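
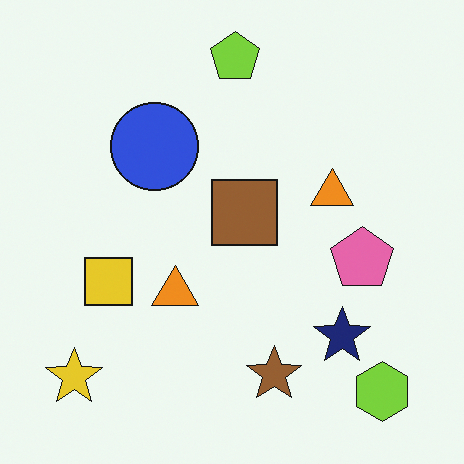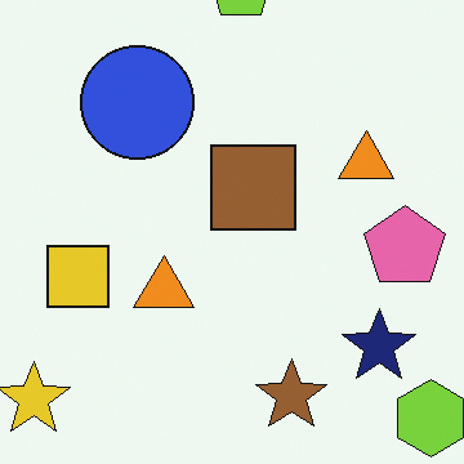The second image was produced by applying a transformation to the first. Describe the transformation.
Cropped slightly and scaled back up.

The visible shapes are larger and the field of view is narrower; shapes near the original edges may be partly or wholly outside the frame — a crop-and-rescale.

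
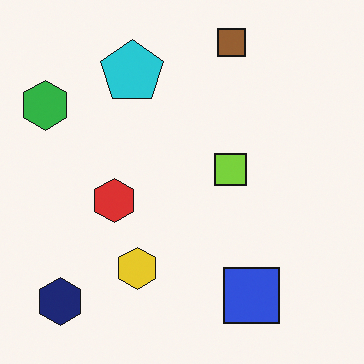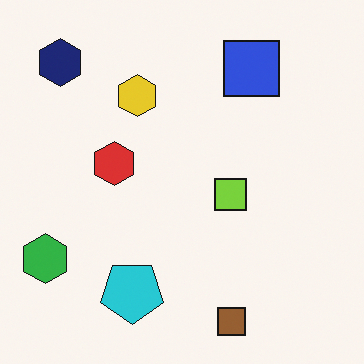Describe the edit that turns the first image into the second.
It was flipped vertically (top ↔ bottom).

The brown square is in the top of the first image and the bottom of the second — shapes on opposite sides of the horizontal midline have swapped in a mirror flip.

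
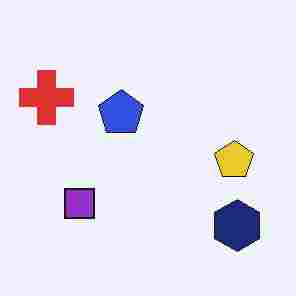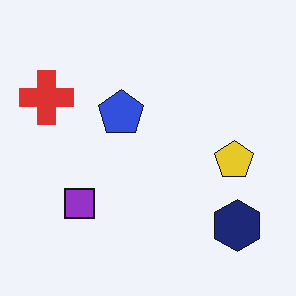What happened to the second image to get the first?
The transformation is: heavily JPEG-compressed with obvious blocking artifacts.

Blocky 8×8 compression artifacts appear around shape edges and the flat background shows ringing — characteristic JPEG degradation.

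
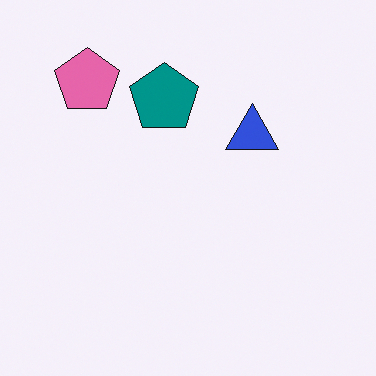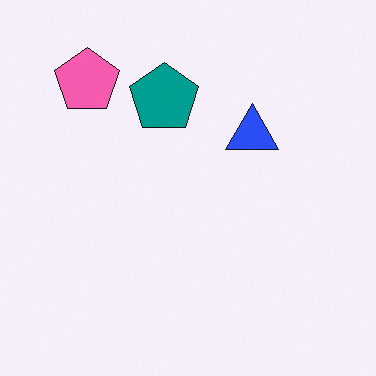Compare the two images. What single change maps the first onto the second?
The second image is the first slightly oversaturated.

All colors are more vivid — a global saturation change.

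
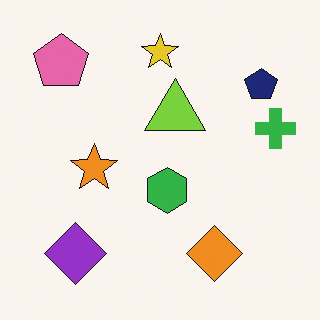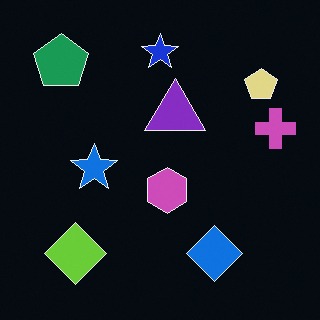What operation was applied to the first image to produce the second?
The second image is the first color-inverted (negative).

The light background has become dark and every shape's color is its complement — a photographic negative.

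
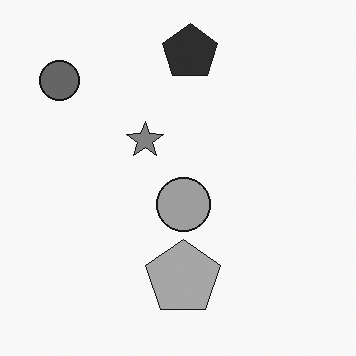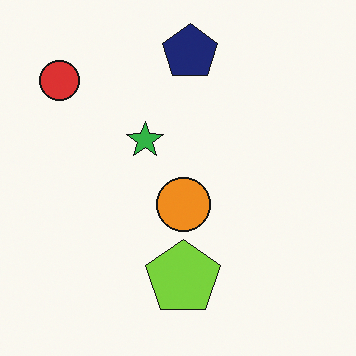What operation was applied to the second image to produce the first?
The first image is the second converted to grayscale.

All color is removed — every shape is now a shade of grey.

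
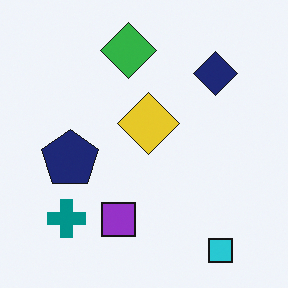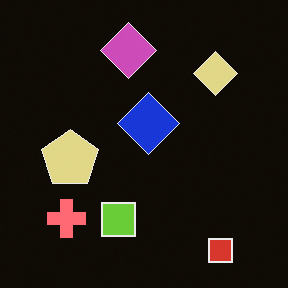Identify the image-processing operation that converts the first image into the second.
The transformation is: color-inverted (negative).

The light background has become dark and every shape's color is its complement — a photographic negative.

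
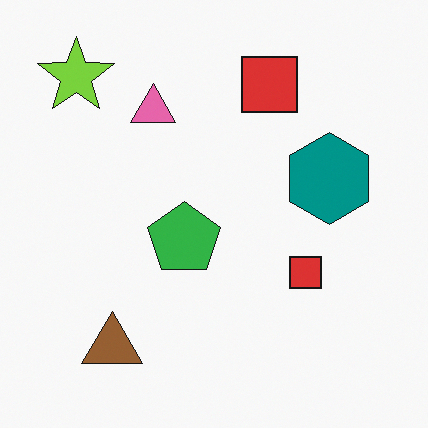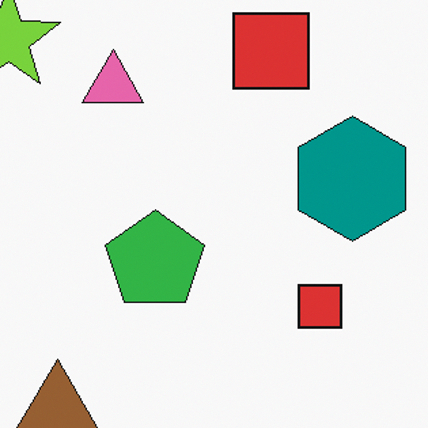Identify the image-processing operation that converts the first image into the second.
The transformation is: cropped slightly and scaled back up.

The visible shapes are larger and the field of view is narrower; shapes near the original edges may be partly or wholly outside the frame — a crop-and-rescale.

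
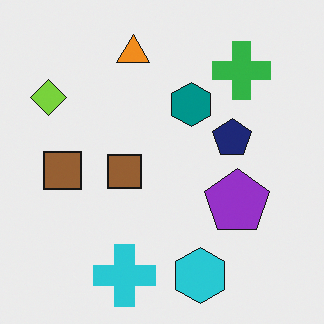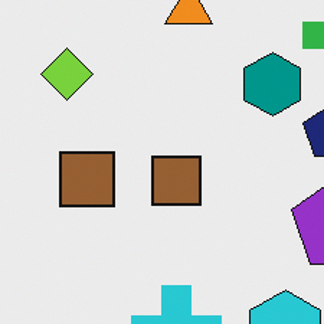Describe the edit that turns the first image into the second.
It was cropped slightly and scaled back up.

The visible shapes are larger and the field of view is narrower; shapes near the original edges may be partly or wholly outside the frame — a crop-and-rescale.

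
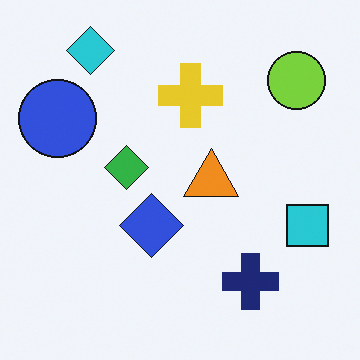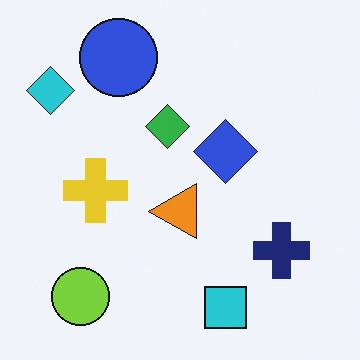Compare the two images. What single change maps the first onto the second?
It was transposed (reflected across the top-left ↔ bottom-right diagonal).

Shapes have swapped their row and column positions — what was in the top-right is now in the bottom-left — a diagonal reflection.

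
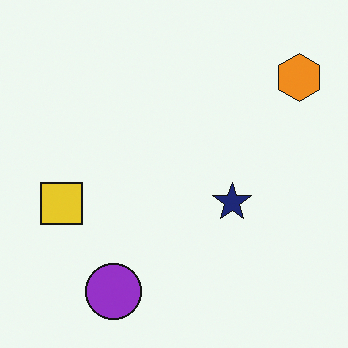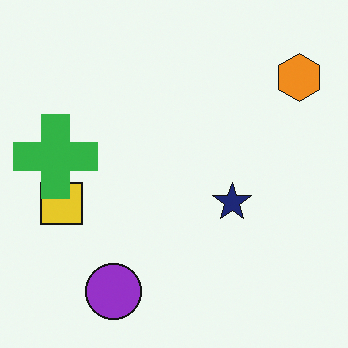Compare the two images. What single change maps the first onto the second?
This is the original image overlaid with an additional green cross.

A green cross appears in the second image that is absent from the first.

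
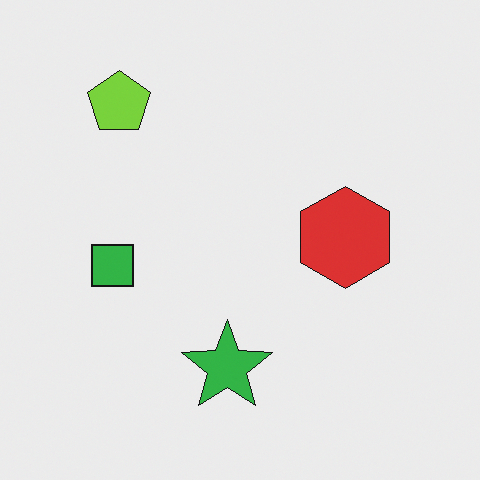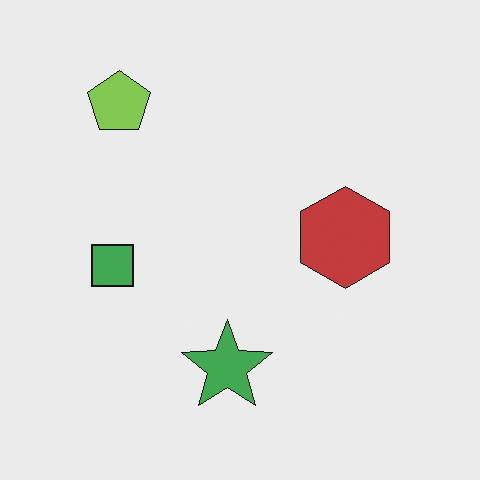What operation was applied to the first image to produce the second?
It was slightly desaturated.

All colors are more muted and greyish — a global saturation change.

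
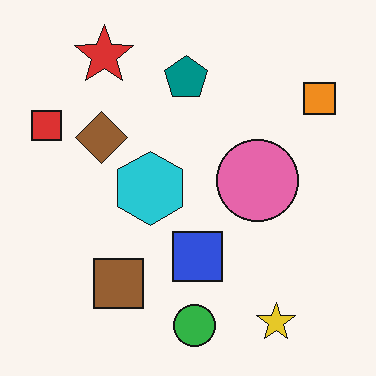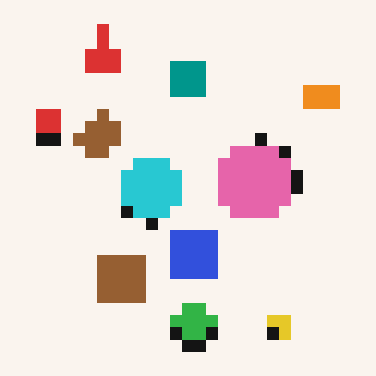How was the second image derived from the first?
Coarsely pixelated.

Shapes are reduced to large square blocks; fine edges and outlines are lost — a downscale-then-upscale (mosaic) effect.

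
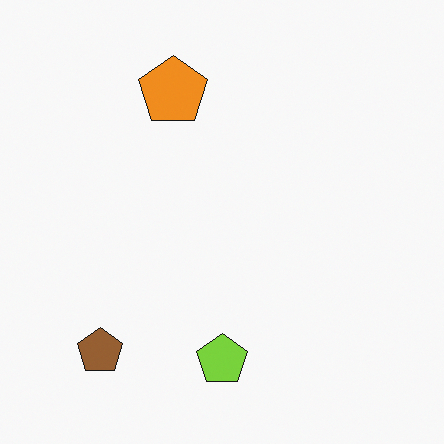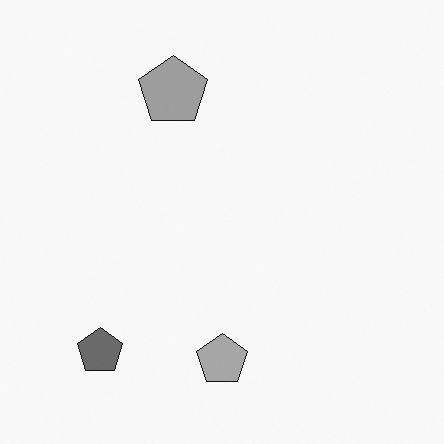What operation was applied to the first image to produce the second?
The second image is the first converted to grayscale.

All color is removed — every shape is now a shade of grey.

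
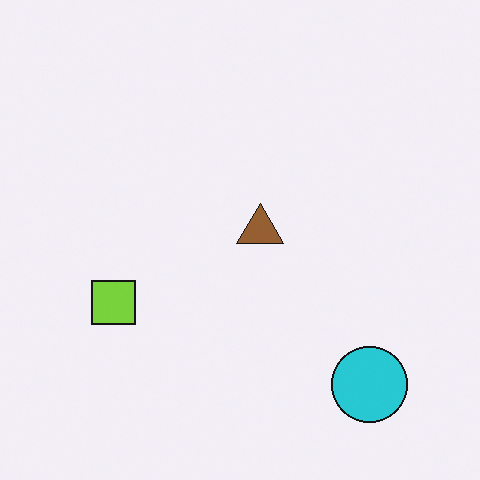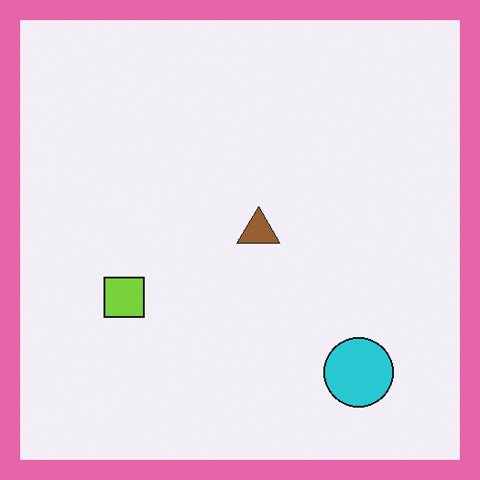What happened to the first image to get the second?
This is the original image framed with a pink border.

A solid pink frame runs around the edge of the second image, with the content slightly shrunk inside it.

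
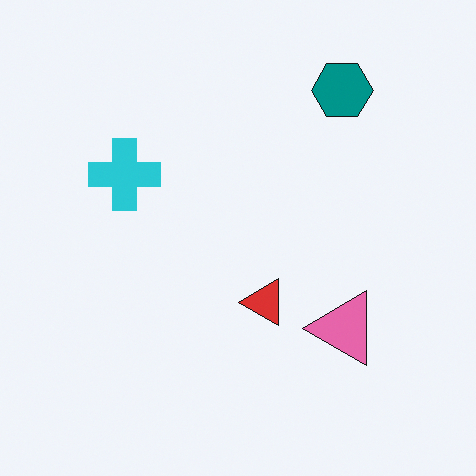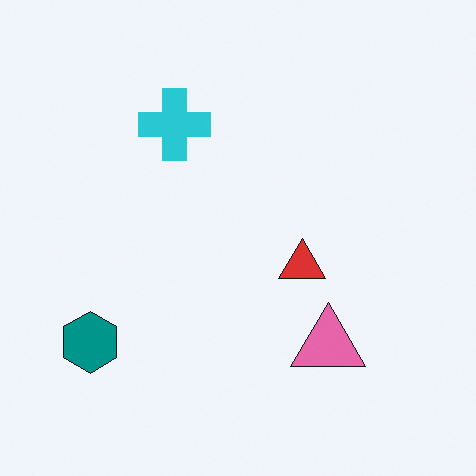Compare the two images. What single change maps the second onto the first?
The transformation is: transposed (reflected across the top-left ↔ bottom-right diagonal).

Shapes have swapped their row and column positions — what was in the top-right is now in the bottom-left — a diagonal reflection.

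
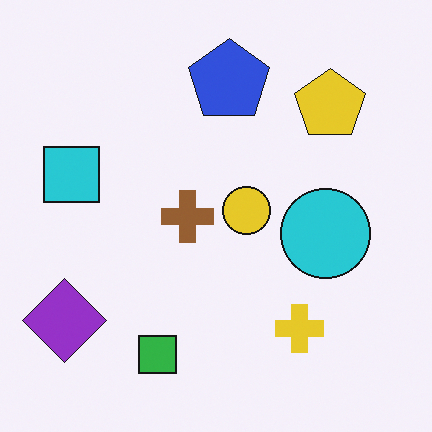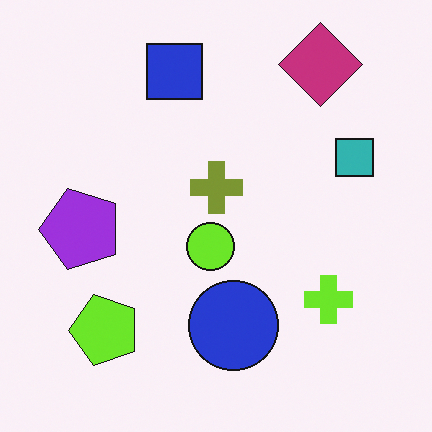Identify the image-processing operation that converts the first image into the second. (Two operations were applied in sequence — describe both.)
It was hue-shifted by a small amount, then transposed (reflected across the top-left ↔ bottom-right diagonal).

Every shape's color has rotated by the same amount around the hue wheel — a uniform hue shift. Shapes have swapped their row and column positions — what was in the top-right is now in the bottom-left — a diagonal reflection.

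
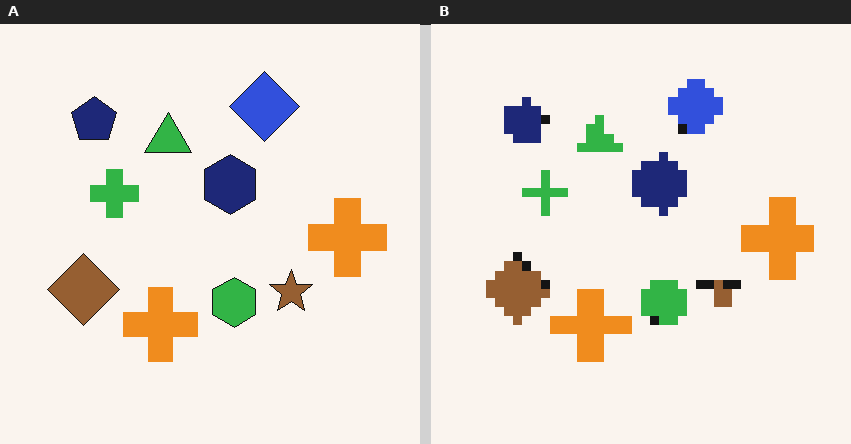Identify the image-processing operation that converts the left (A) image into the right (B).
Heavily pixelated into large blocks.

Shapes are reduced to large square blocks; fine edges and outlines are lost — a downscale-then-upscale (mosaic) effect.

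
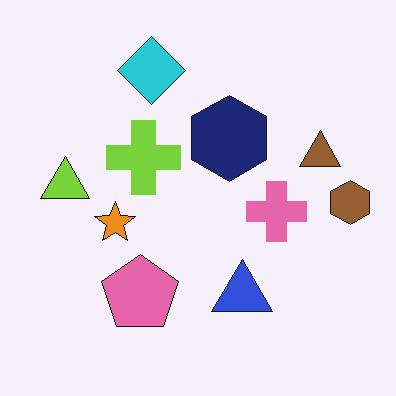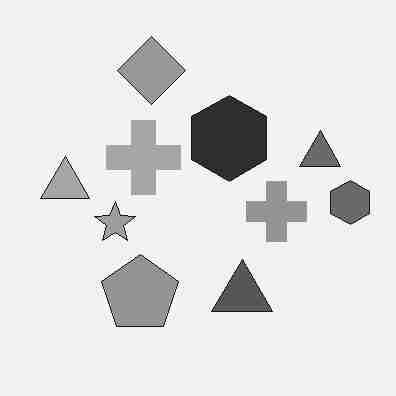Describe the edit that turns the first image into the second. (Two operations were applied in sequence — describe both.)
This is the original image converted to grayscale, then degraded with heavy JPEG compression.

All color is removed — every shape is now a shade of grey. Blocky 8×8 compression artifacts appear around shape edges and the flat background shows ringing — characteristic JPEG degradation.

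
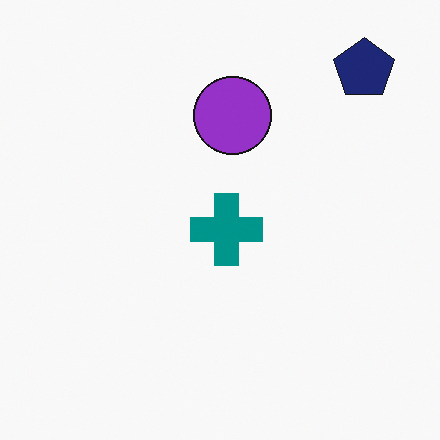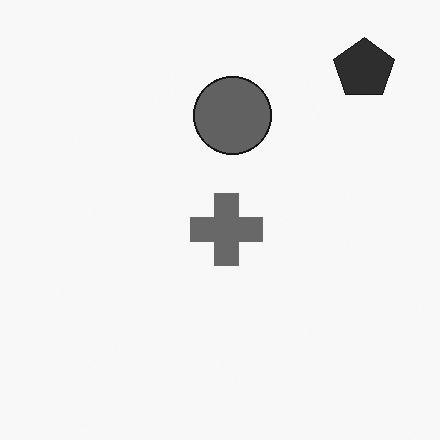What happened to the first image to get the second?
The second image is the first converted to grayscale.

All color is removed — every shape is now a shade of grey.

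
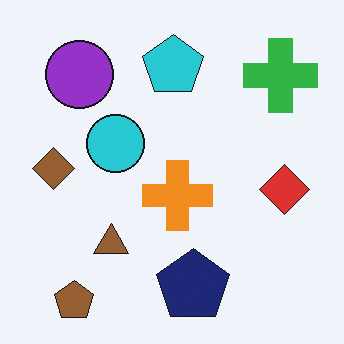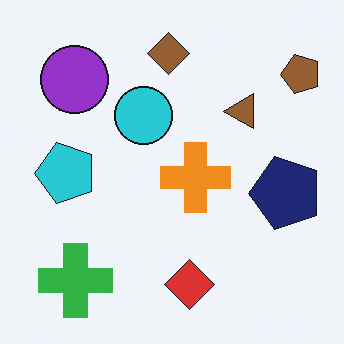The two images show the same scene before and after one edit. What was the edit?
It was transposed (reflected across the top-left ↔ bottom-right diagonal).

Shapes have swapped their row and column positions — what was in the top-right is now in the bottom-left — a diagonal reflection.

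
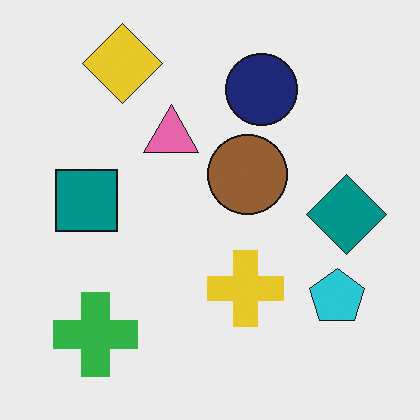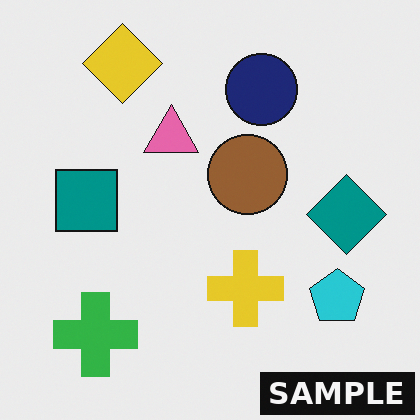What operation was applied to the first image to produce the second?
It was watermarked with the text "SAMPLE" in the lower-right corner.

A dark label reading "SAMPLE" appears in the lower-right corner.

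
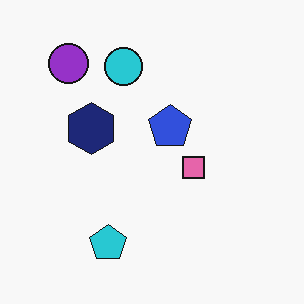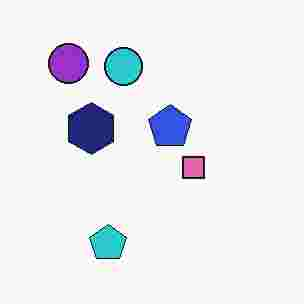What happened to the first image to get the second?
Heavily JPEG-compressed with obvious blocking artifacts.

Blocky 8×8 compression artifacts appear around shape edges and the flat background shows ringing — characteristic JPEG degradation.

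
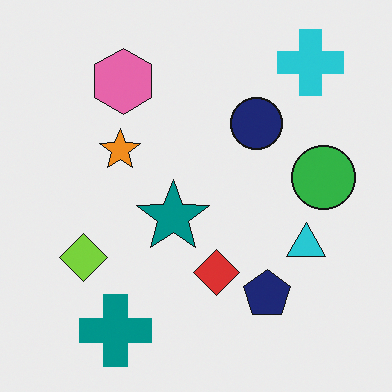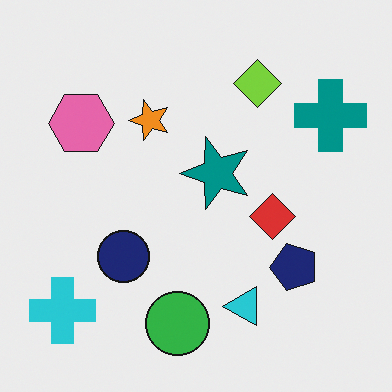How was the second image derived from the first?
It was transposed (reflected across the top-left ↔ bottom-right diagonal).

Shapes have swapped their row and column positions — what was in the top-right is now in the bottom-left — a diagonal reflection.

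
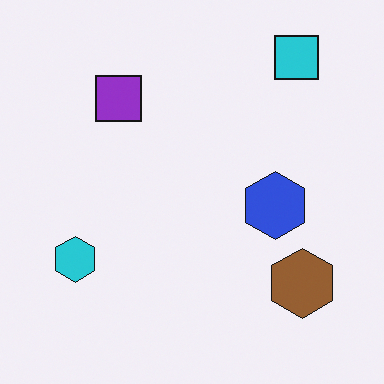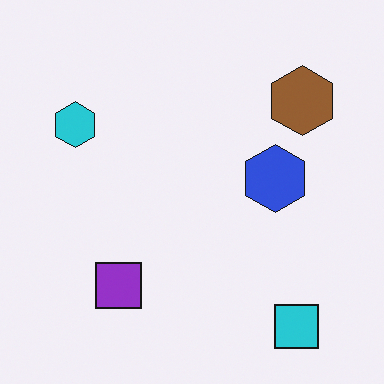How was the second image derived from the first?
The transformation is: flipped vertically (top ↔ bottom).

The cyan square is in the top-right of the first image and the bottom-right of the second — shapes on opposite sides of the horizontal midline have swapped in a mirror flip.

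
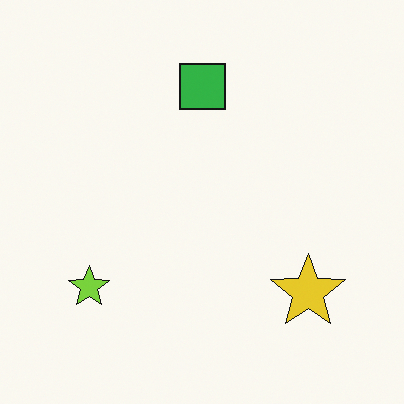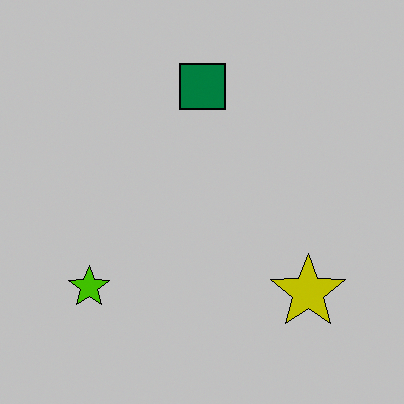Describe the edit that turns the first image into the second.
The transformation is: aggressively posterized.

Each flat color has snapped to a coarser quantized level — most visibly, the near-white background has dropped to a flat grey.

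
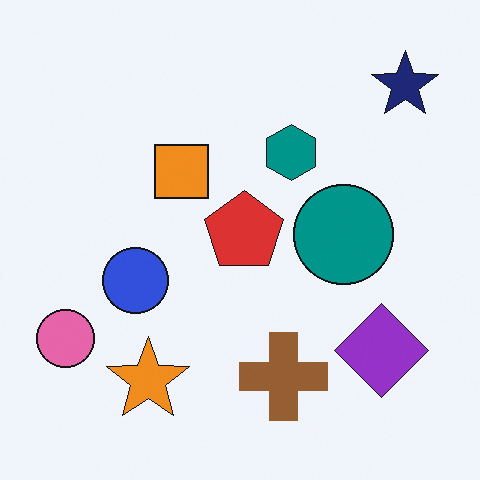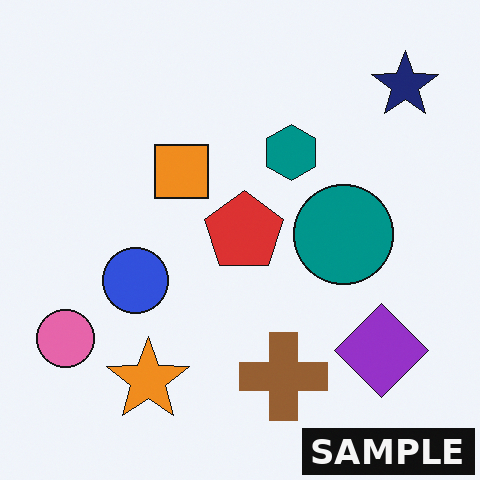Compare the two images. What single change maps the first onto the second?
Watermarked with the text "SAMPLE" in the lower-right corner.

A dark label reading "SAMPLE" appears in the lower-right corner.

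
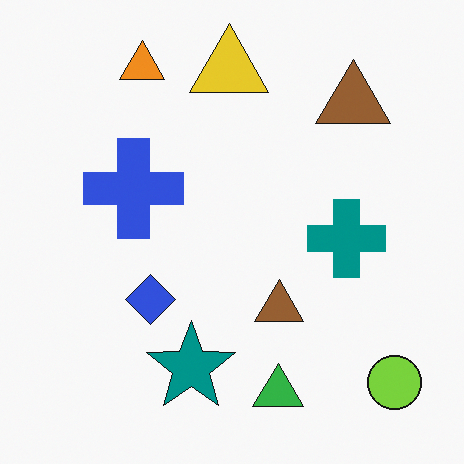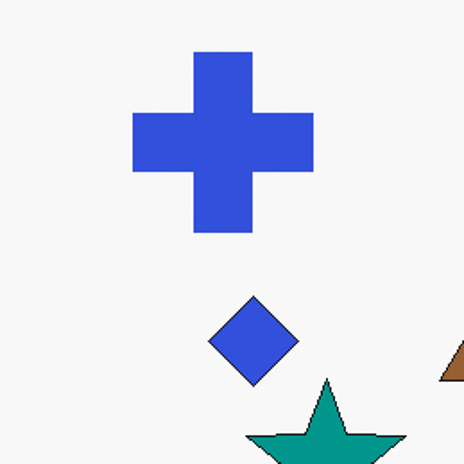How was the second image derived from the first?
The second image is the first cropped tightly and scaled back up.

The visible shapes are larger and the field of view is narrower; shapes near the original edges may be partly or wholly outside the frame — a crop-and-rescale.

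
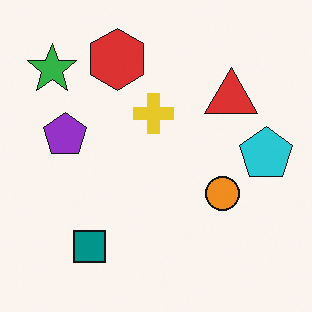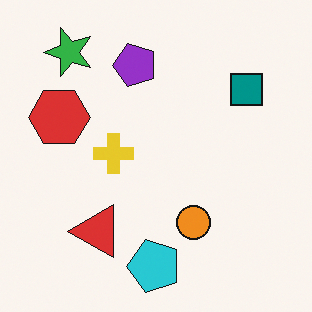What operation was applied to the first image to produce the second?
The second image is the first transposed (reflected across the top-left ↔ bottom-right diagonal).

Shapes have swapped their row and column positions — what was in the top-right is now in the bottom-left — a diagonal reflection.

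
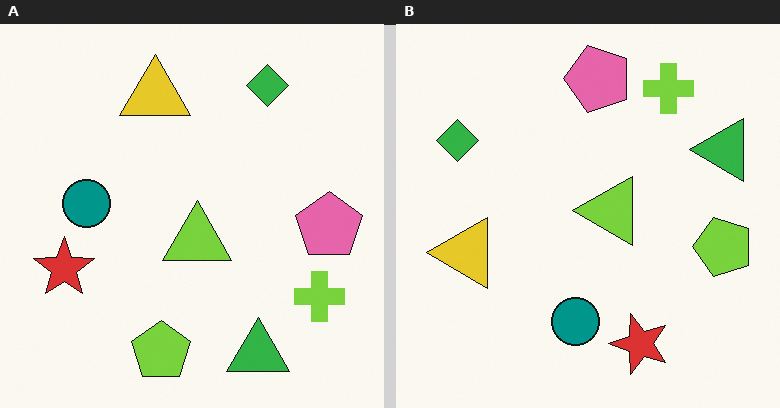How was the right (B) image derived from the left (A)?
It was rotated 90° counter-clockwise.

The green triangle sits in the bottom-right of the left (A) image and the top-right of the right (B) — consistent with a whole-image 90° counter-clockwise rotation.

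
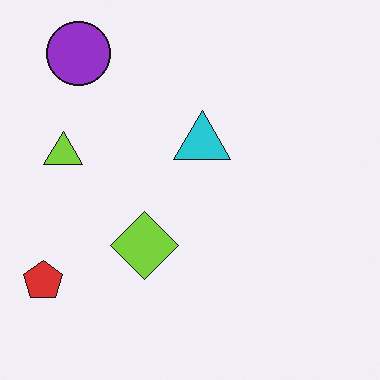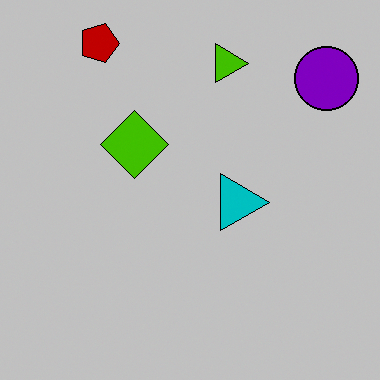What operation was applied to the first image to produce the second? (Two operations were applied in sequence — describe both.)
The transformation is: rotated 90° clockwise, then heavily posterized to just a handful of flat colors.

The purple circle sits in the top-left of the first image and the top-right of the second — consistent with a whole-image 90° clockwise rotation. Each flat color has snapped to a coarser quantized level — most visibly, the near-white background has dropped to a flat grey.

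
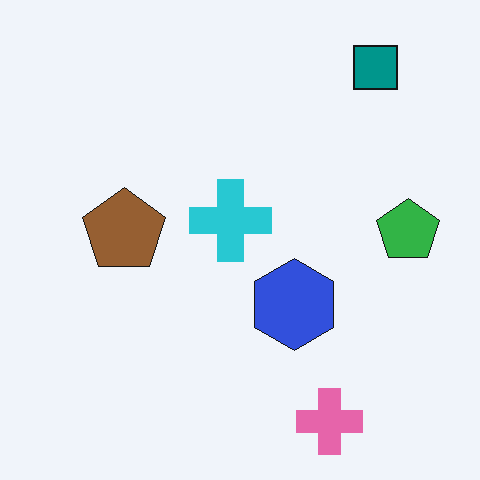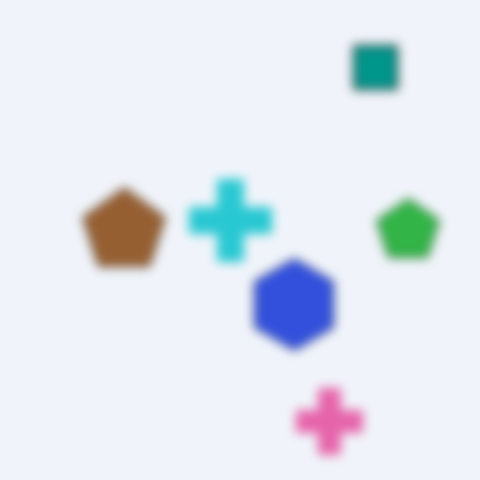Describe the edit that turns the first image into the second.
The transformation is: strongly gaussian-blurred.

Shape edges and outlines are uniformly softened across the whole image.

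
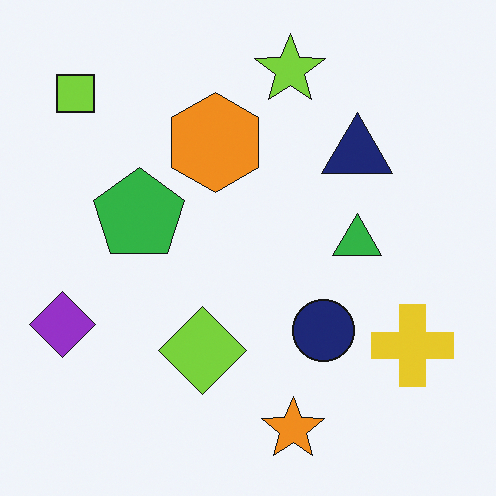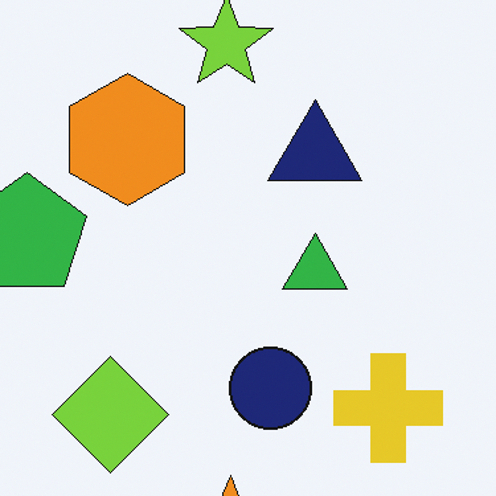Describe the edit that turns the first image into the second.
The transformation is: cropped slightly and scaled back up.

The visible shapes are larger and the field of view is narrower; shapes near the original edges may be partly or wholly outside the frame — a crop-and-rescale.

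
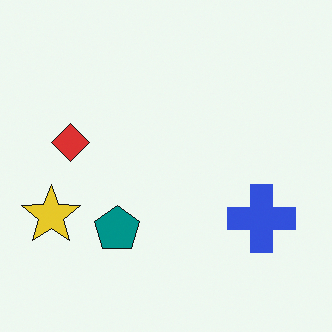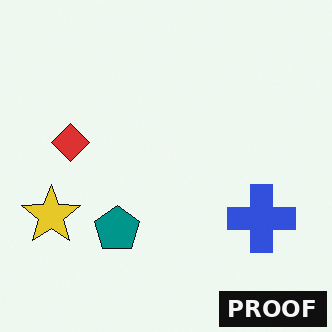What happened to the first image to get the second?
Watermarked with the text "PROOF" in the lower-right corner.

A dark label reading "PROOF" appears in the lower-right corner.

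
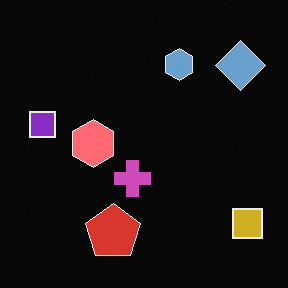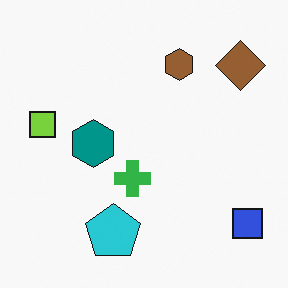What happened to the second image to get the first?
The transformation is: color-inverted (negative).

The light background has become dark and every shape's color is its complement — a photographic negative.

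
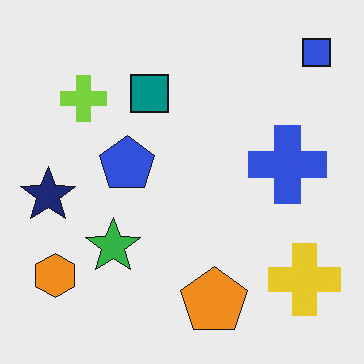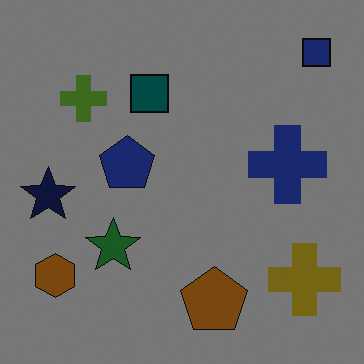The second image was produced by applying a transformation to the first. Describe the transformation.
The transformation is: substantially darkened.

Every pixel — background and shapes alike — is uniformly darkened.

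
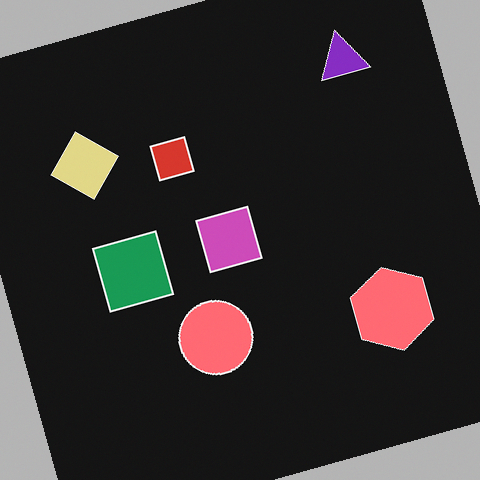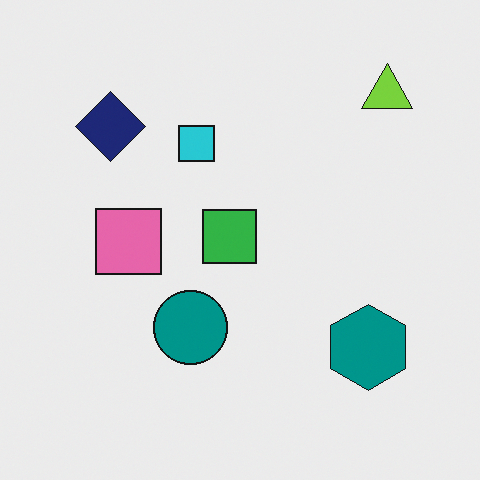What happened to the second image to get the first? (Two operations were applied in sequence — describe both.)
The transformation is: color-inverted (negative), then rotated counter-clockwise by a clearly visible amount.

The light background has become dark and every shape's color is its complement — a photographic negative. Every shape is tilted by the same angle and the image corners show triangular fill wedges — a whole-image rotation by a non-right angle.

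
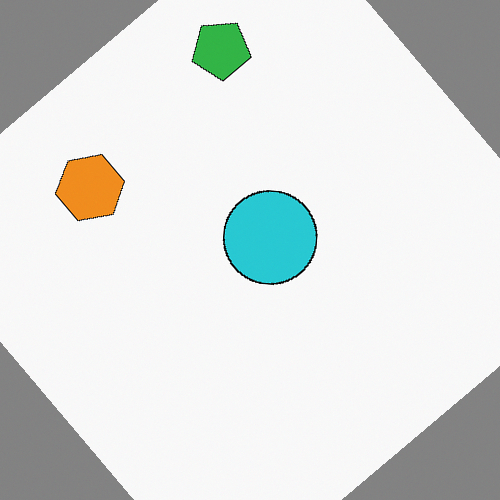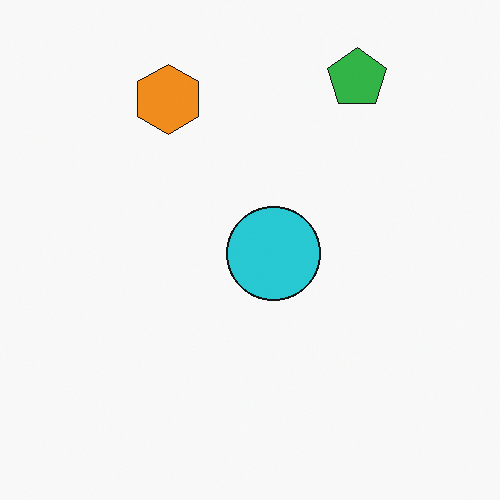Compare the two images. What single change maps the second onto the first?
The first image is the second rotated counter-clockwise by a large amount — several tens of degrees.

Every shape is tilted by the same angle and the image corners show triangular fill wedges — a whole-image rotation by a non-right angle.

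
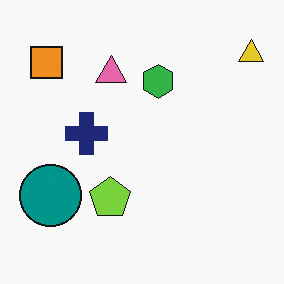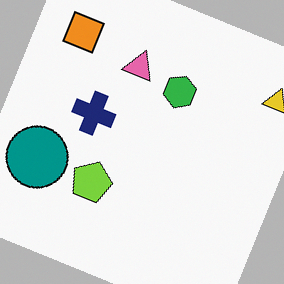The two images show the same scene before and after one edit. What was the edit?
The image was rotated clockwise by a clearly visible amount.

Every shape is tilted by the same angle and the image corners show triangular fill wedges — a whole-image rotation by a non-right angle.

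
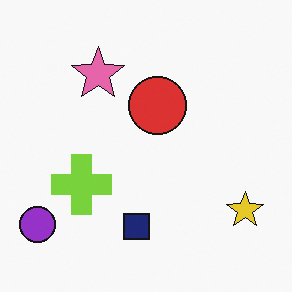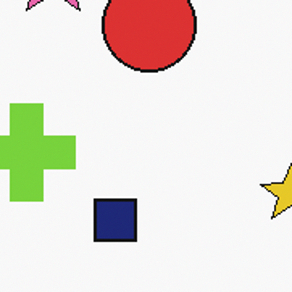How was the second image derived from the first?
The image was cropped to a modestly smaller region and rescaled.

The visible shapes are larger and the field of view is narrower; shapes near the original edges may be partly or wholly outside the frame — a crop-and-rescale.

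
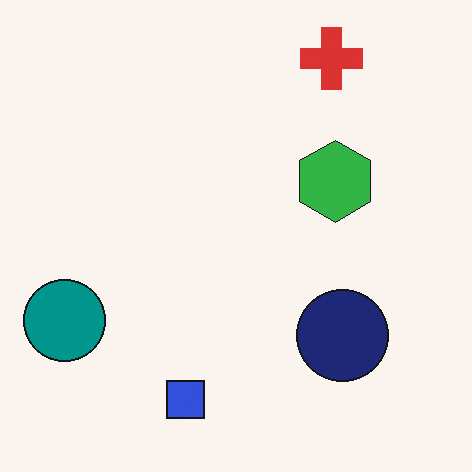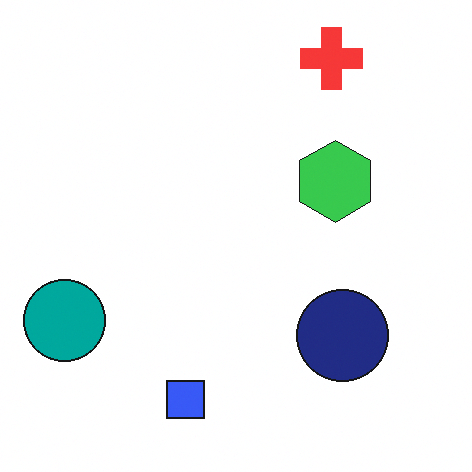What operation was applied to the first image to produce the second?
It was brightened a little.

Every pixel — background and shapes alike — is uniformly brightened.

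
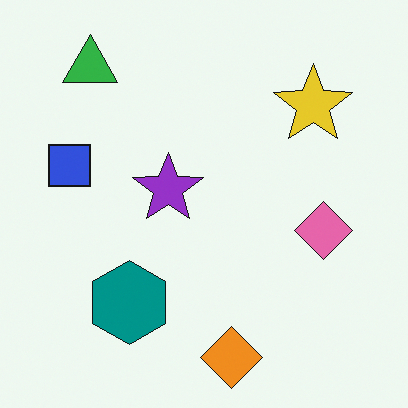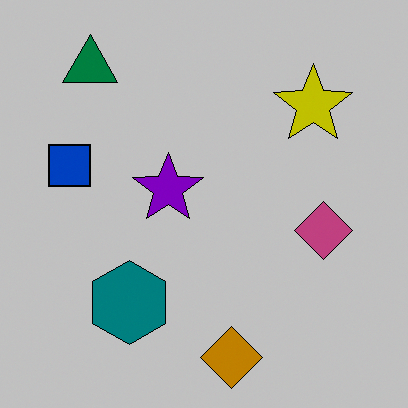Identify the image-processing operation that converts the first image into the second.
This is the original image aggressively posterized.

Each flat color has snapped to a coarser quantized level — most visibly, the near-white background has dropped to a flat grey.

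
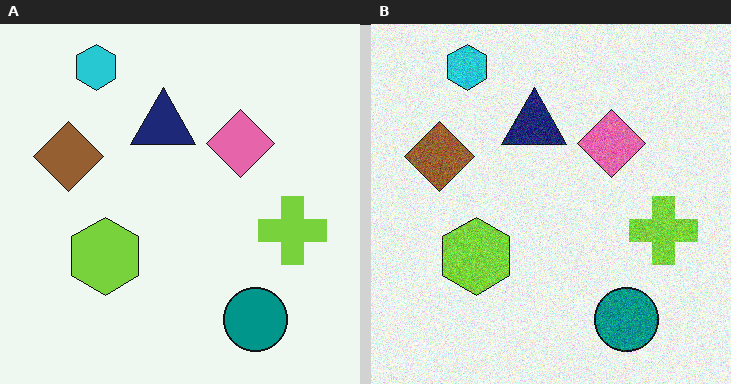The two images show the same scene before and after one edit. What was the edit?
The right (B) image is the left (A) degraded with moderate additive noise.

Random speckle covers the whole image, including the flat background.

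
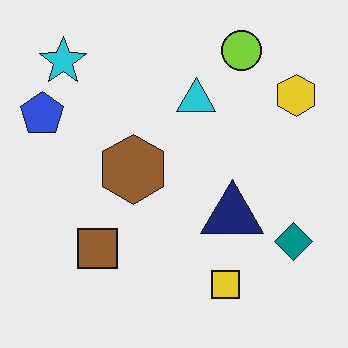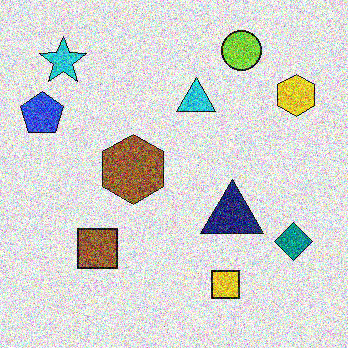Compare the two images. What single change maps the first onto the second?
The second image is the first degraded with strong gaussian noise.

Random speckle covers the whole image, including the flat background.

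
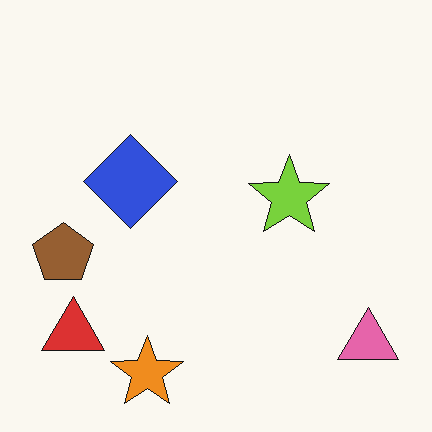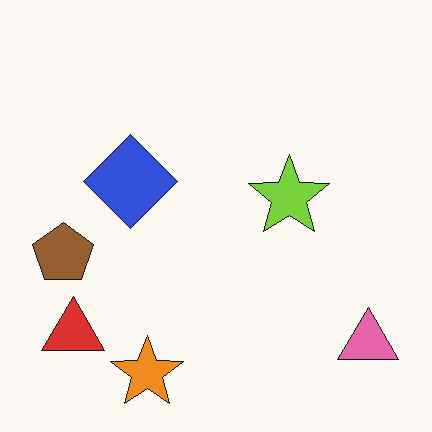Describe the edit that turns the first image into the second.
The transformation is: given moderate JPEG compression.

Blocky 8×8 compression artifacts appear around shape edges and the flat background shows ringing — characteristic JPEG degradation.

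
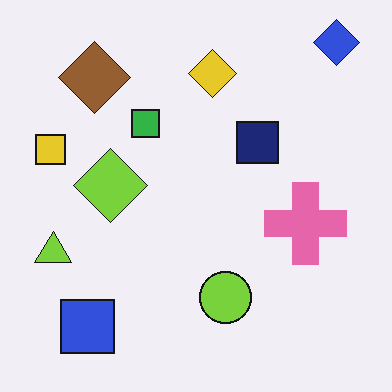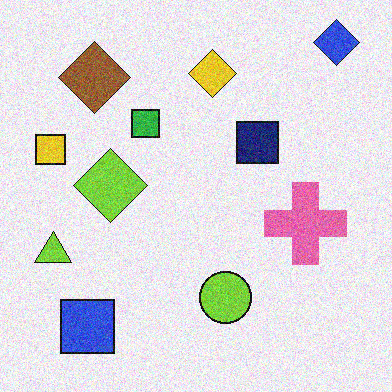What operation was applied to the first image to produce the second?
This is the original image degraded with moderate additive noise.

Random speckle covers the whole image, including the flat background.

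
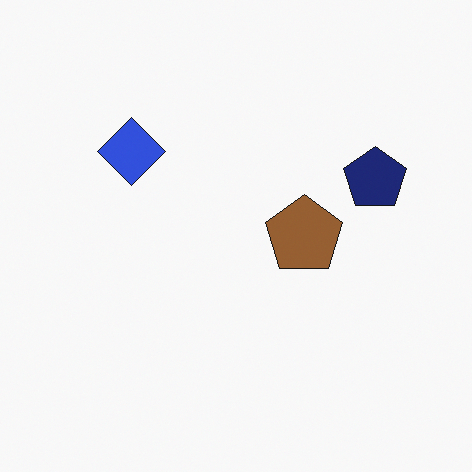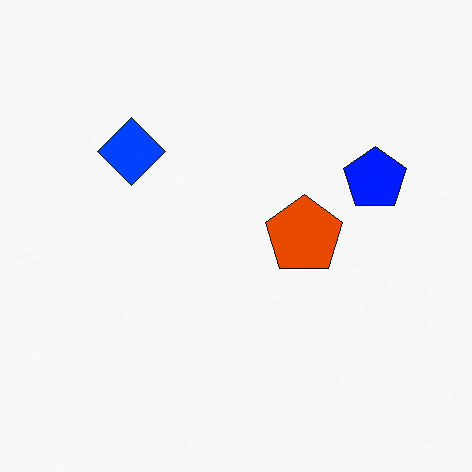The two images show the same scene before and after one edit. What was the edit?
Heavily oversaturated.

All colors are more vivid — a global saturation change.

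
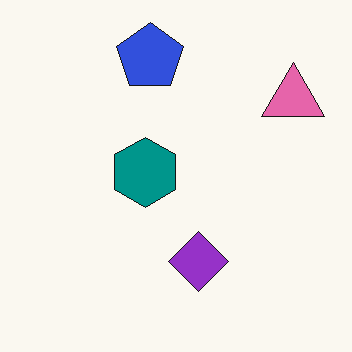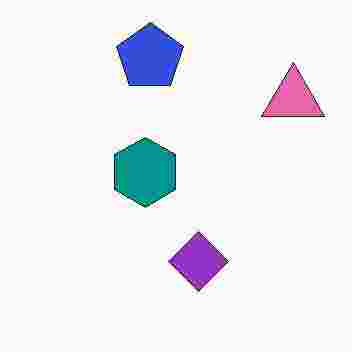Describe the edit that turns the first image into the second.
Degraded with heavy JPEG compression.

Blocky 8×8 compression artifacts appear around shape edges and the flat background shows ringing — characteristic JPEG degradation.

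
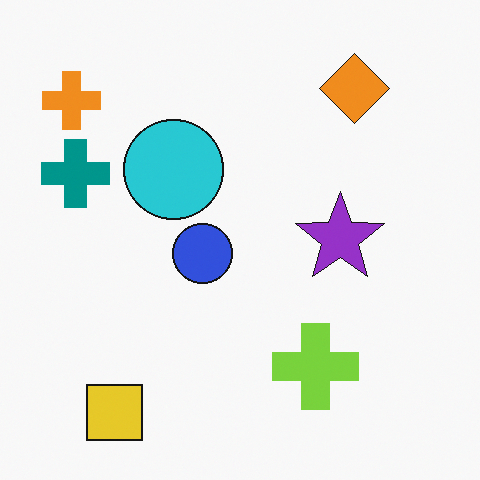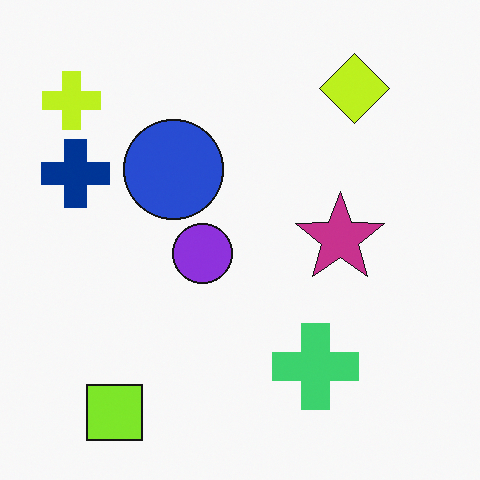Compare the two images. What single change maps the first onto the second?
Hue-shifted by a small amount.

Every shape's color has rotated by the same amount around the hue wheel — a uniform hue shift.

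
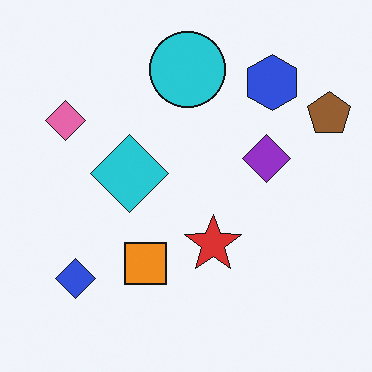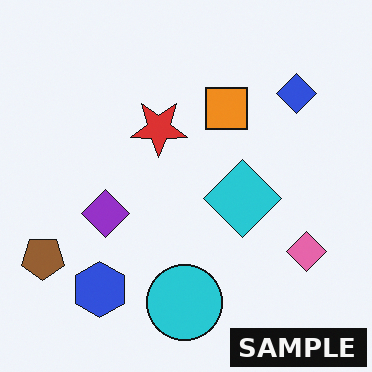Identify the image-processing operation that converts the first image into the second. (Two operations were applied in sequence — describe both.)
Rotated 180°, then watermarked with the text "SAMPLE" in the lower-right corner.

The brown pentagon sits in the top-right of the first image and the bottom-left of the second — consistent with a whole-image 180° rotation. A dark label reading "SAMPLE" appears in the lower-right corner.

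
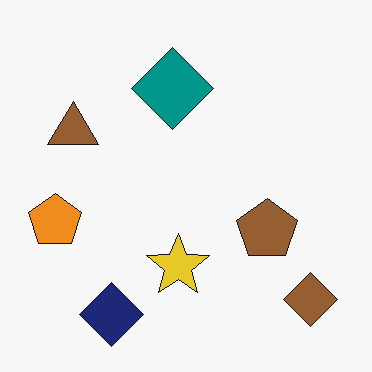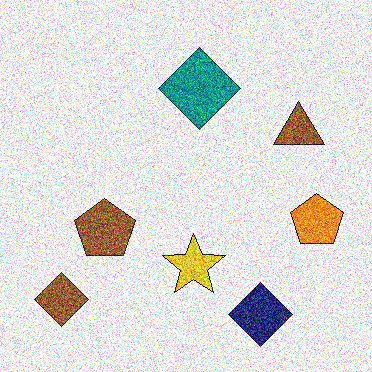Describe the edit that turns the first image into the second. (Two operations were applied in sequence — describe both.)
This is the original image degraded with strong gaussian noise, then flipped horizontally (left ↔ right).

Random speckle covers the whole image, including the flat background. The orange pentagon is in the left of the first image and the right of the second — shapes on opposite sides of the vertical midline have swapped in a mirror flip.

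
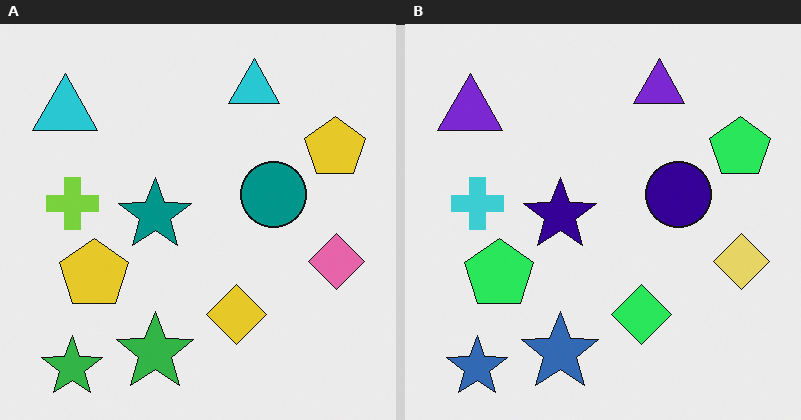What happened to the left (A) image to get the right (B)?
It was hue-shifted through roughly a third of the color wheel.

Every shape's color has rotated by the same amount around the hue wheel — a uniform hue shift.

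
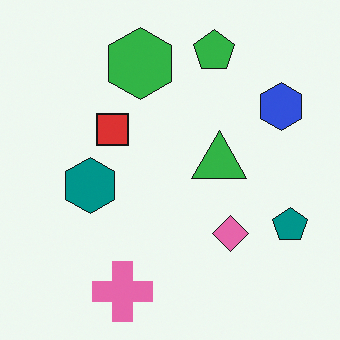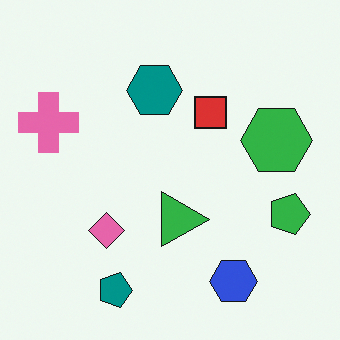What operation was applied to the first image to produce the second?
The image was rotated 90° clockwise.

The teal pentagon sits in the right of the first image and the bottom of the second — consistent with a whole-image 90° clockwise rotation.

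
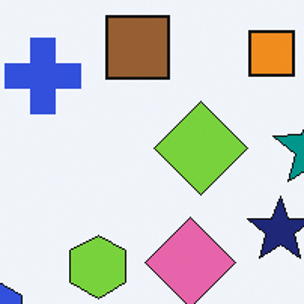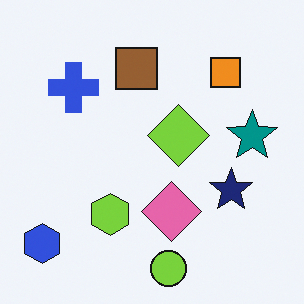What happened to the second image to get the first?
The transformation is: cropped to a modestly smaller region and rescaled.

The visible shapes are larger and the field of view is narrower; shapes near the original edges may be partly or wholly outside the frame — a crop-and-rescale.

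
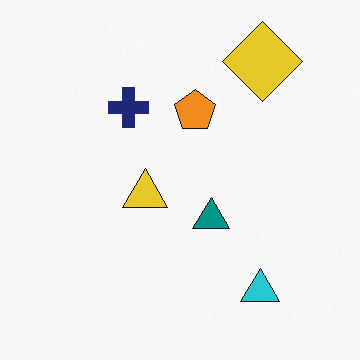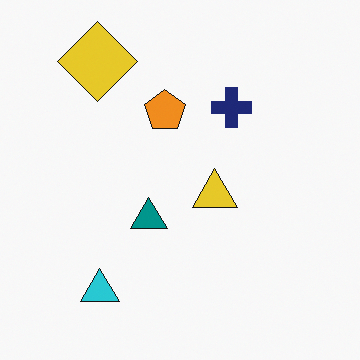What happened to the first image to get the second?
Flipped horizontally (left ↔ right).

The yellow diamond is in the top-right of the first image and the top-left of the second — shapes on opposite sides of the vertical midline have swapped in a mirror flip.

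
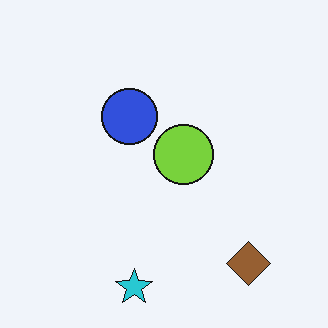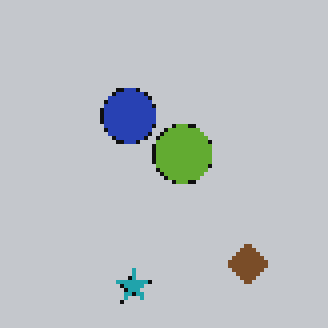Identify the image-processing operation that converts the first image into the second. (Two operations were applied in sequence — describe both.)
The second image is the first lightly pixelated (a mild mosaic effect), then slightly darkened.

Shapes are reduced to large square blocks; fine edges and outlines are lost — a downscale-then-upscale (mosaic) effect. Every pixel — background and shapes alike — is uniformly darkened.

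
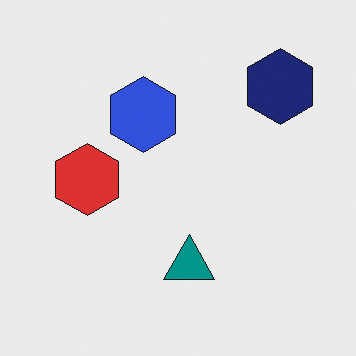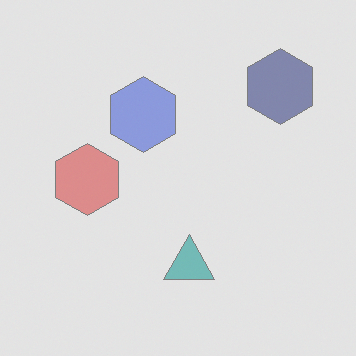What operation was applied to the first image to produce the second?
It was given much lower contrast.

Tones are pushed toward mid-grey across the whole image — a global contrast change.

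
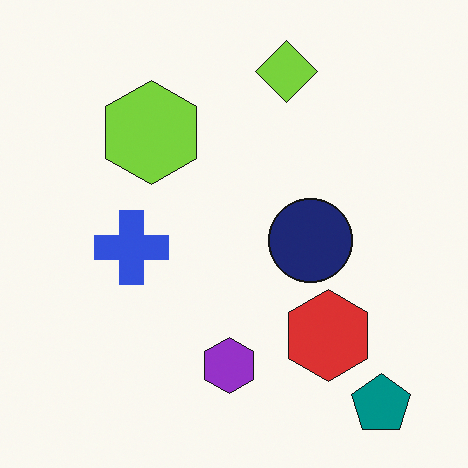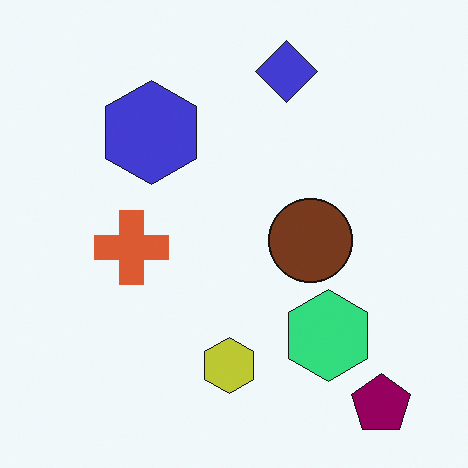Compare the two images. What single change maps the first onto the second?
The image was hue-shifted by a moderate amount.

Every shape's color has rotated by the same amount around the hue wheel — a uniform hue shift.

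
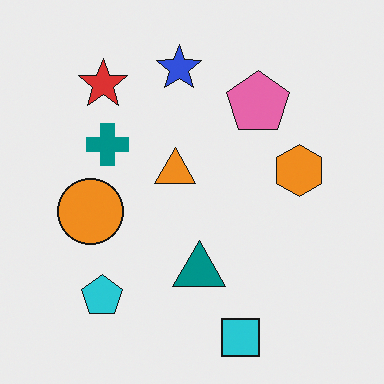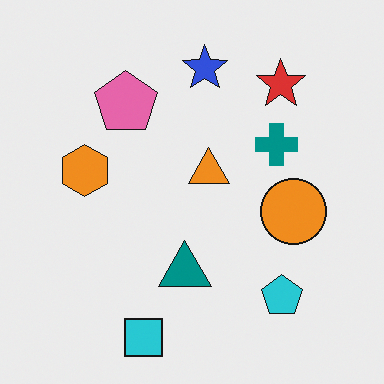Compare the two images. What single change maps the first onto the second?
This is the original image flipped horizontally (left ↔ right).

The orange hexagon is in the right of the first image and the left of the second — shapes on opposite sides of the vertical midline have swapped in a mirror flip.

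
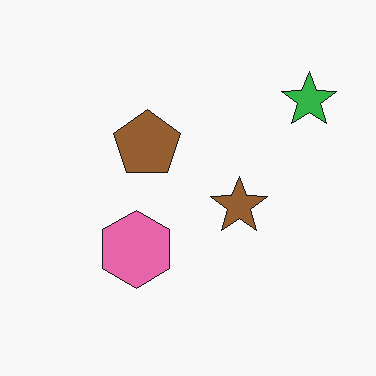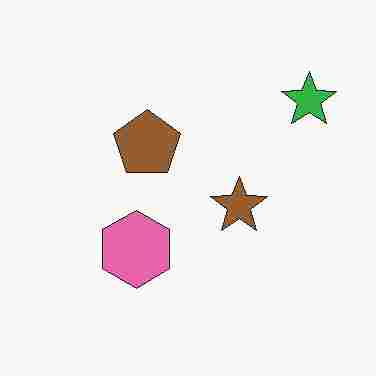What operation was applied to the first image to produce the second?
Degraded with heavy JPEG compression.

Blocky 8×8 compression artifacts appear around shape edges and the flat background shows ringing — characteristic JPEG degradation.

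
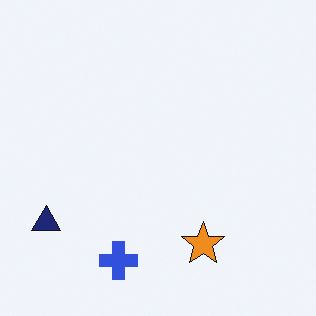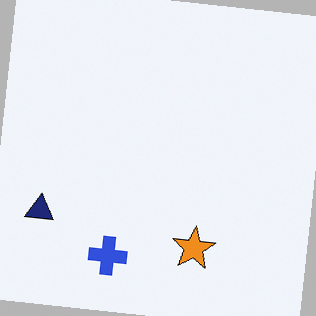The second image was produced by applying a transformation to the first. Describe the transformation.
The image was rotated clockwise by a slight angle.

Every shape is tilted by the same angle and the image corners show triangular fill wedges — a whole-image rotation by a non-right angle.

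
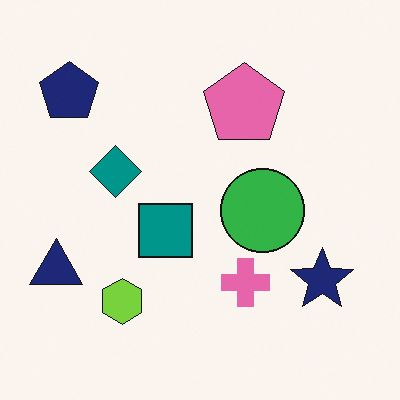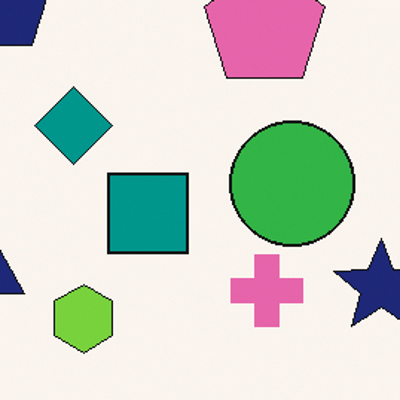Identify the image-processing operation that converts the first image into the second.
Cropped to a modestly smaller region and rescaled.

The visible shapes are larger and the field of view is narrower; shapes near the original edges may be partly or wholly outside the frame — a crop-and-rescale.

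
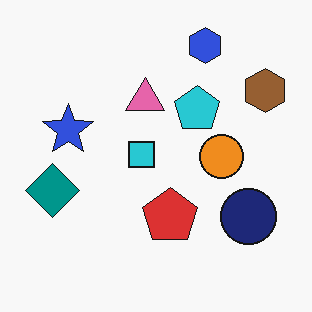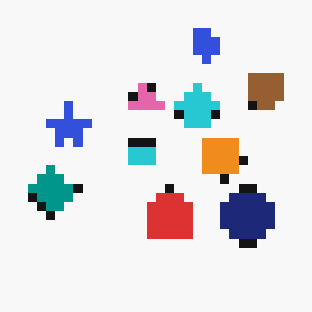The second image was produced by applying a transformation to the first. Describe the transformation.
The image was heavily pixelated into large blocks.

Shapes are reduced to large square blocks; fine edges and outlines are lost — a downscale-then-upscale (mosaic) effect.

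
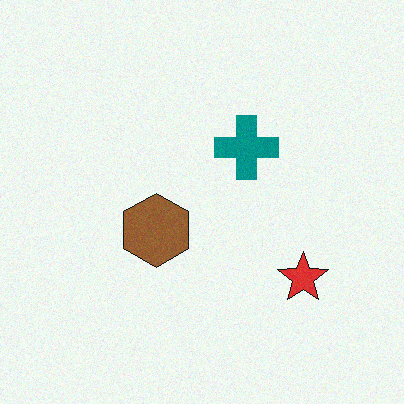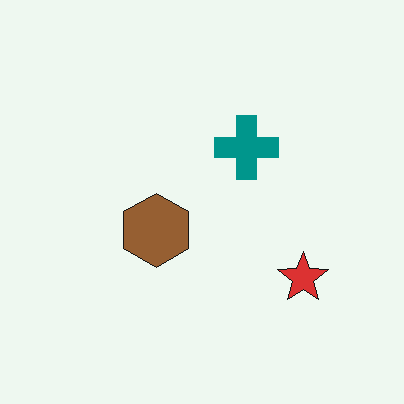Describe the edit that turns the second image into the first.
The transformation is: degraded with subtle gaussian noise.

Random speckle covers the whole image, including the flat background.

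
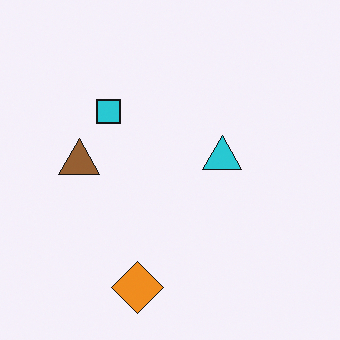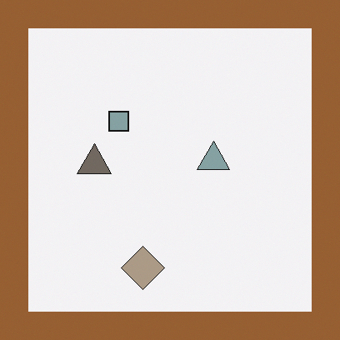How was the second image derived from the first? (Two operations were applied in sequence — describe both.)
It was made much more muted (saturation change), then framed with a brown border.

All colors are more muted and greyish — a global saturation change. A solid brown frame runs around the edge of the second image, with the content slightly shrunk inside it.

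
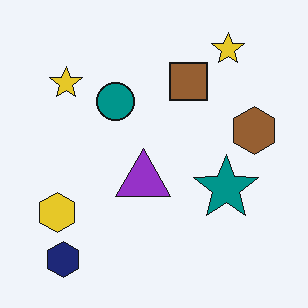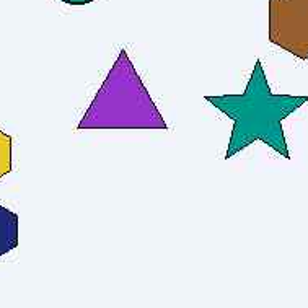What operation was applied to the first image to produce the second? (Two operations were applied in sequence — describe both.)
The image was JPEG-compressed with visible artifacts, then cropped tightly and scaled back up.

Blocky 8×8 compression artifacts appear around shape edges and the flat background shows ringing — characteristic JPEG degradation. The visible shapes are larger and the field of view is narrower; shapes near the original edges may be partly or wholly outside the frame — a crop-and-rescale.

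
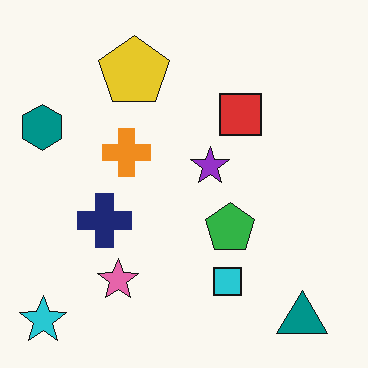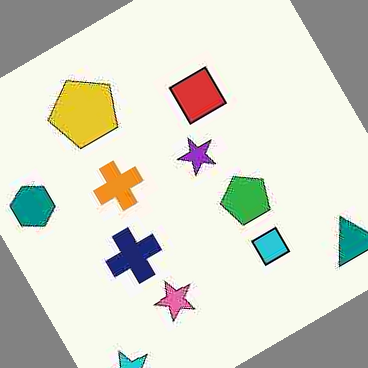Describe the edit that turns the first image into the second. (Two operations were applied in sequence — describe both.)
It was degraded with heavy JPEG compression, then rotated counter-clockwise by a large amount — several tens of degrees.

Blocky 8×8 compression artifacts appear around shape edges and the flat background shows ringing — characteristic JPEG degradation. Every shape is tilted by the same angle and the image corners show triangular fill wedges — a whole-image rotation by a non-right angle.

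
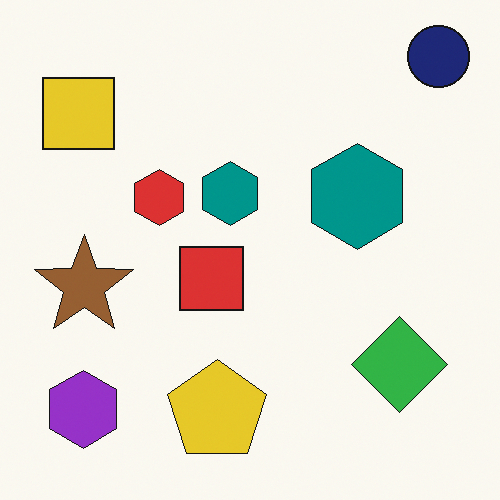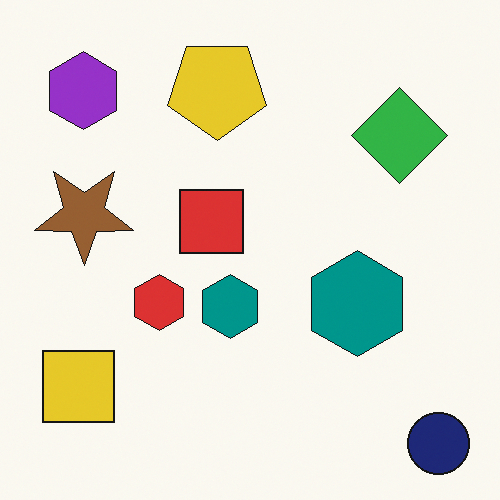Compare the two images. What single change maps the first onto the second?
This is the original image flipped vertically (top ↔ bottom).

The navy circle is in the top-right of the first image and the bottom-right of the second — shapes on opposite sides of the horizontal midline have swapped in a mirror flip.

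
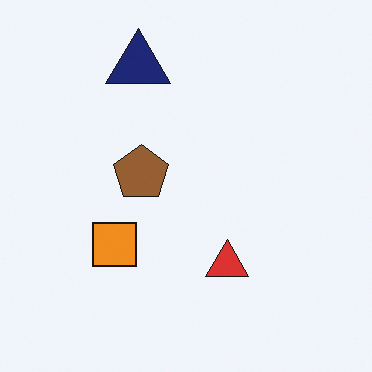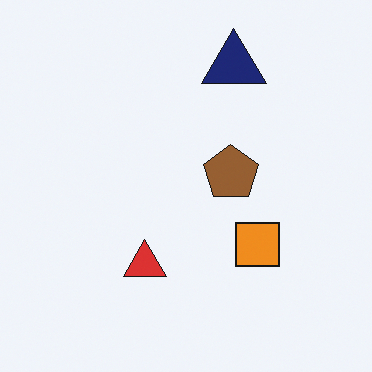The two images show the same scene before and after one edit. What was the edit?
The image was flipped horizontally (left ↔ right).

The orange square is in the left of the first image and the right of the second — shapes on opposite sides of the vertical midline have swapped in a mirror flip.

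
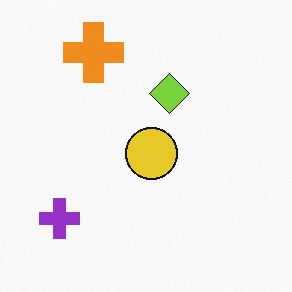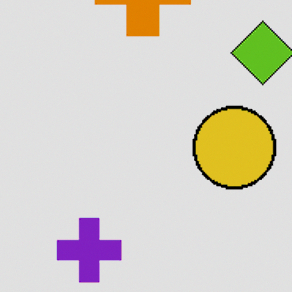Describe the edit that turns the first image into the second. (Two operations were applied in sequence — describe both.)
This is the original image cropped slightly and scaled back up, then posterized to a reduced palette.

The visible shapes are larger and the field of view is narrower; shapes near the original edges may be partly or wholly outside the frame — a crop-and-rescale. Each flat color has snapped to a coarser quantized level — most visibly, the near-white background has dropped to a flat grey.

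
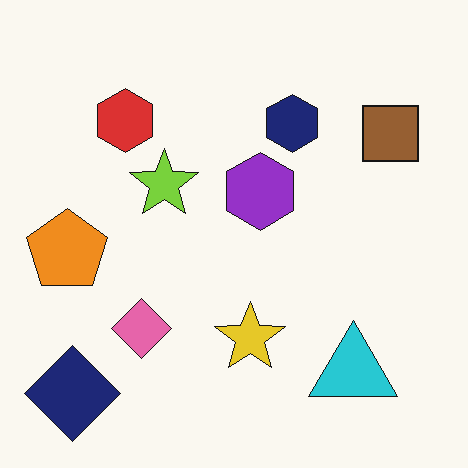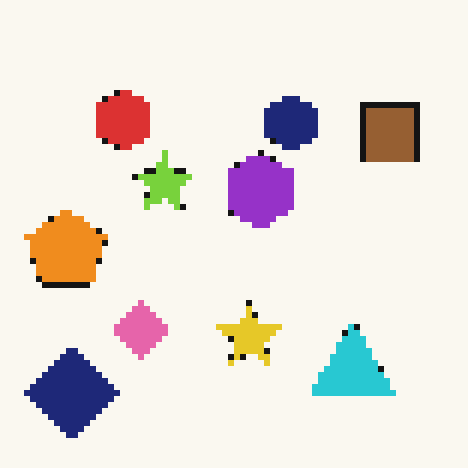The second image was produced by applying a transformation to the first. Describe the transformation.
The transformation is: pixelated into visible square blocks.

Shapes are reduced to large square blocks; fine edges and outlines are lost — a downscale-then-upscale (mosaic) effect.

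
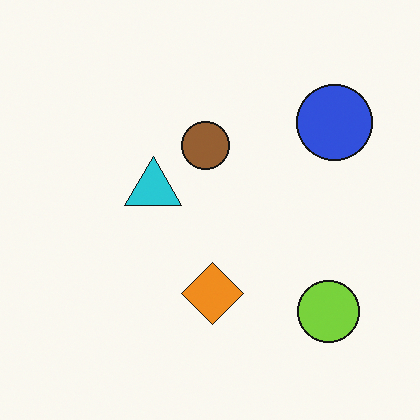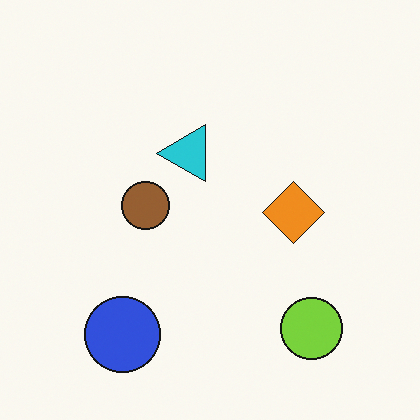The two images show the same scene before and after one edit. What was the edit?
This is the original image transposed (reflected across the top-left ↔ bottom-right diagonal).

Shapes have swapped their row and column positions — what was in the top-right is now in the bottom-left — a diagonal reflection.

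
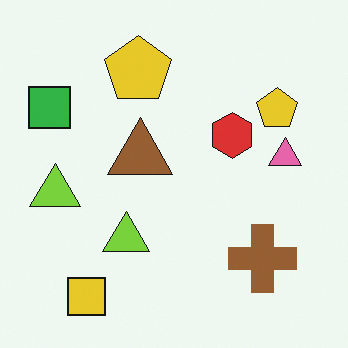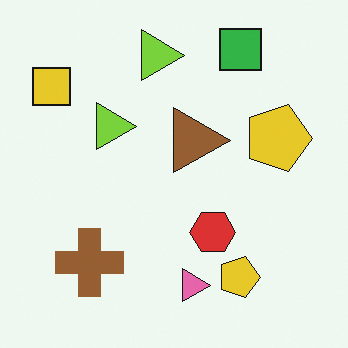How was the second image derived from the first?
The second image is the first rotated 90° clockwise.

The yellow square sits in the bottom-left of the first image and the top-left of the second — consistent with a whole-image 90° clockwise rotation.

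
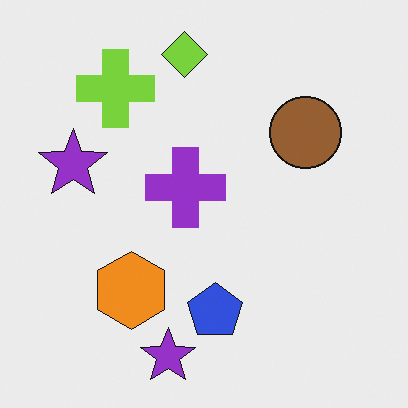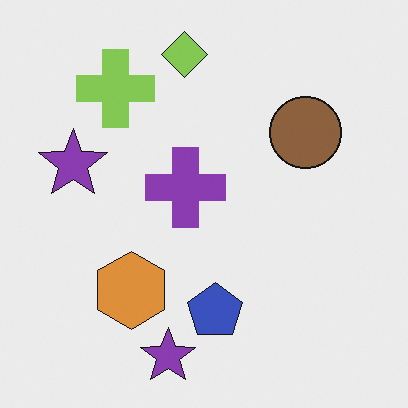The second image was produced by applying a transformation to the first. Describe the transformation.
The image was slightly desaturated.

All colors are more muted and greyish — a global saturation change.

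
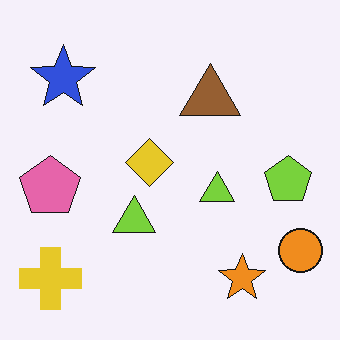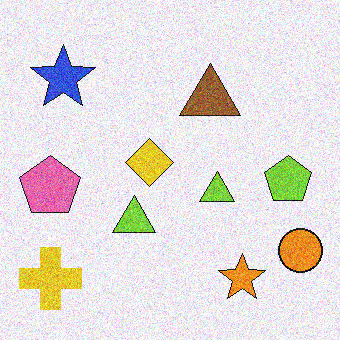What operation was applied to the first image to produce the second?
It was degraded with visible gaussian noise.

Random speckle covers the whole image, including the flat background.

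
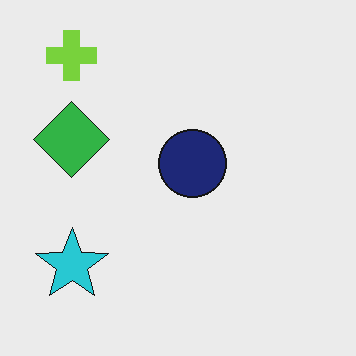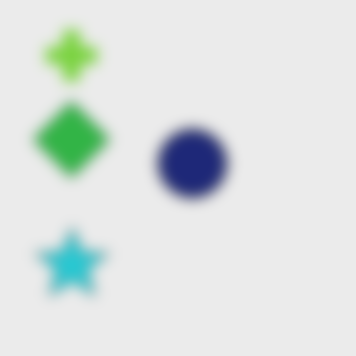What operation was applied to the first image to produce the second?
It was strongly gaussian-blurred.

Shape edges and outlines are uniformly softened across the whole image.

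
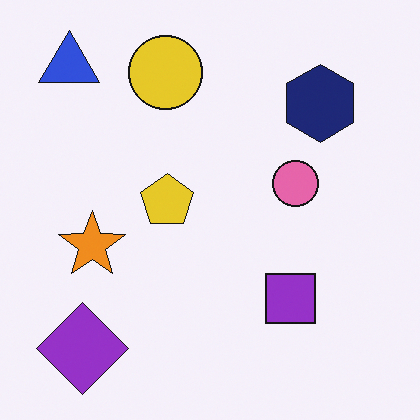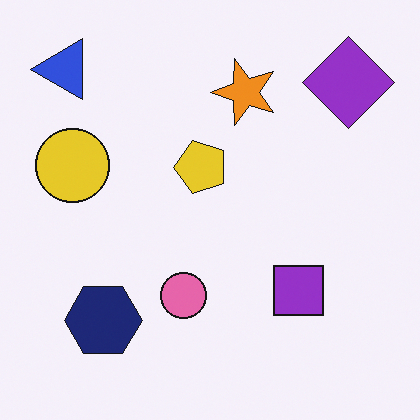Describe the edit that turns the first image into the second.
The transformation is: transposed (reflected across the top-left ↔ bottom-right diagonal).

Shapes have swapped their row and column positions — what was in the top-right is now in the bottom-left — a diagonal reflection.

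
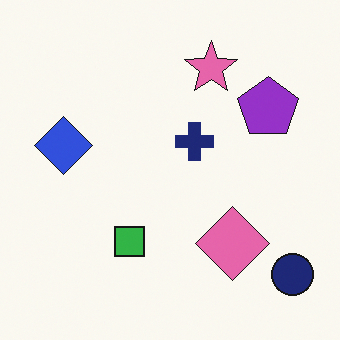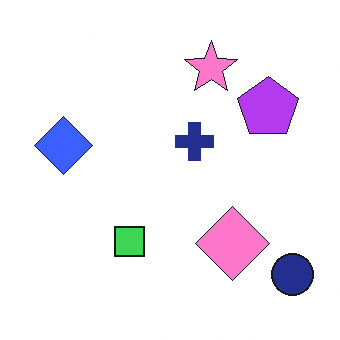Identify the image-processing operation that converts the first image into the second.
The second image is the first slightly brightened.

Every pixel — background and shapes alike — is uniformly brightened.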